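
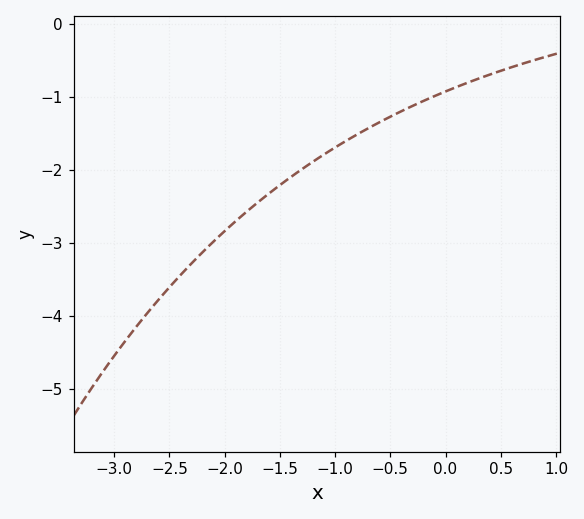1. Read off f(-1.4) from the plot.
-2.1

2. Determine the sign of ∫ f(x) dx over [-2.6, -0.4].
negative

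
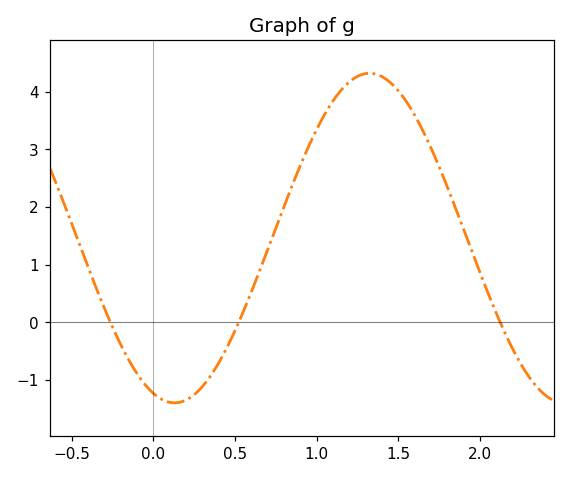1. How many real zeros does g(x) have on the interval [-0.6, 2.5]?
3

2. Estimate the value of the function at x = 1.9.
1.6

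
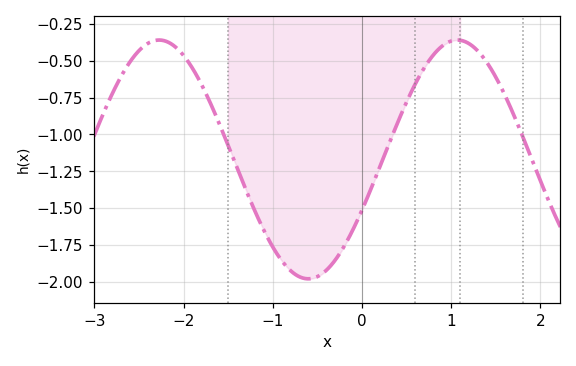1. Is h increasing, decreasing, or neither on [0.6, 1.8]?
neither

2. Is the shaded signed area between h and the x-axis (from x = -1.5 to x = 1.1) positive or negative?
negative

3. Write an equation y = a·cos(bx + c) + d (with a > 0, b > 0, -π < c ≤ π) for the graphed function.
y = 0.81cos(1.9x - 2) - 1.17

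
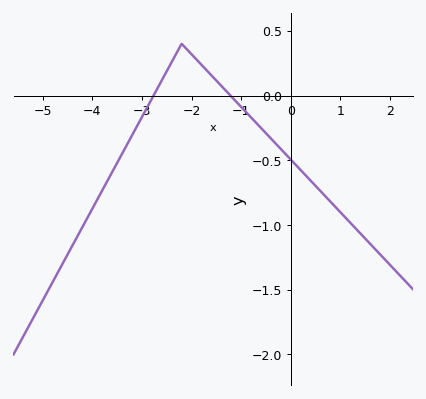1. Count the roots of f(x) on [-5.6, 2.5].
2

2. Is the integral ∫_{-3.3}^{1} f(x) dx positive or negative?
negative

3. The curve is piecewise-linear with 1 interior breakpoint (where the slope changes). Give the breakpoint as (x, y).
(-2.2, 0.4)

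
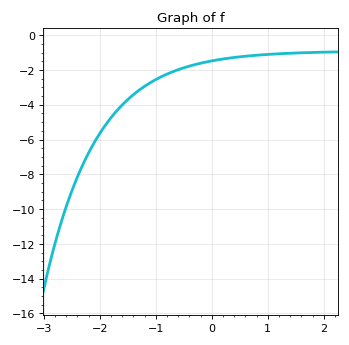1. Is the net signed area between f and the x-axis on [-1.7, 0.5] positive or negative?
negative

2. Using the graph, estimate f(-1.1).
-2.8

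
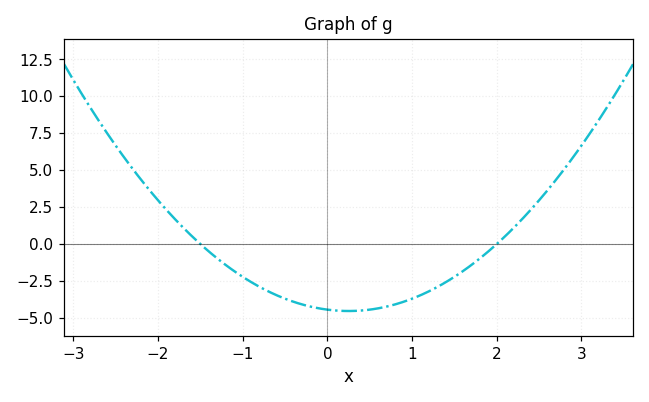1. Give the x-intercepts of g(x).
-1.5, 2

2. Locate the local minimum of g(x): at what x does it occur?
0.2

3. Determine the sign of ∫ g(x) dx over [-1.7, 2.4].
negative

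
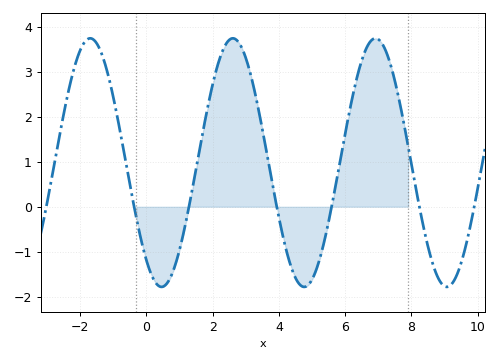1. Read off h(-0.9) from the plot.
2.09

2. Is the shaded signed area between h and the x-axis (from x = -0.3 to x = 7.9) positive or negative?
positive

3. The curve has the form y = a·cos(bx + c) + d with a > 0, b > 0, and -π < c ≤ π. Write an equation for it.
y = 2.76cos(1.46x + 2.47) + 0.98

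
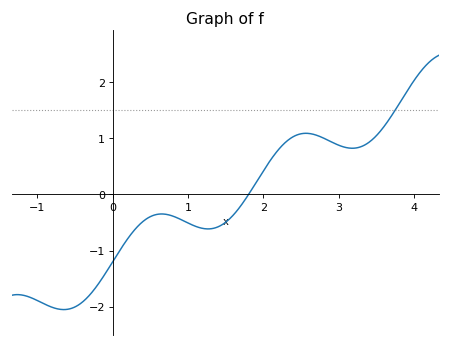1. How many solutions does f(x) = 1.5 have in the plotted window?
1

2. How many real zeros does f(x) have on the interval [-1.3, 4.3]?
1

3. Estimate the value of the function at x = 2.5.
1.08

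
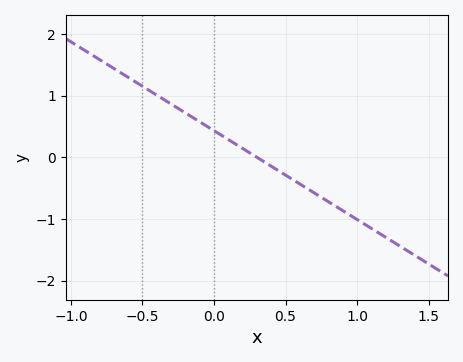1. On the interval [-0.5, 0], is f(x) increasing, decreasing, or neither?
decreasing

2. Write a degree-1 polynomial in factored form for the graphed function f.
y = -1.44(x - 0.3)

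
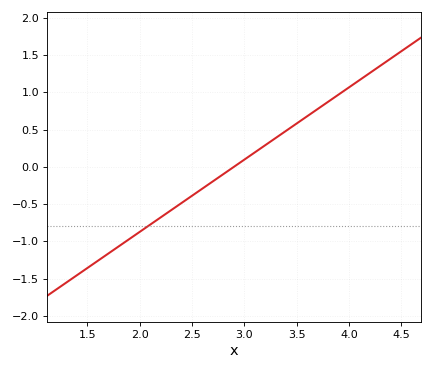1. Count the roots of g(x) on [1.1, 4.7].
1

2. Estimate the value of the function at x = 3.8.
0.873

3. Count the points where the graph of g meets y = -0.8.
1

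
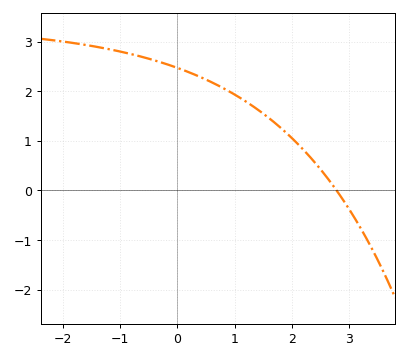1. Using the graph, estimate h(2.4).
0.565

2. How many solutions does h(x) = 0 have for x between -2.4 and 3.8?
1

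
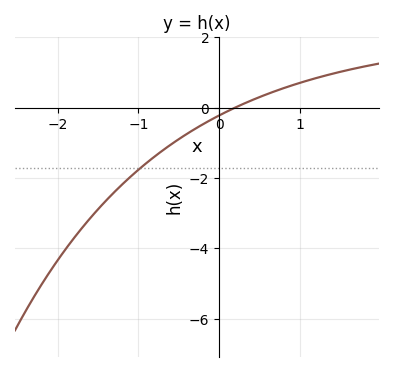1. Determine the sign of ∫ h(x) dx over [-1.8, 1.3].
negative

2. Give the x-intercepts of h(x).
0.195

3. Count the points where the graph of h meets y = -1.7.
1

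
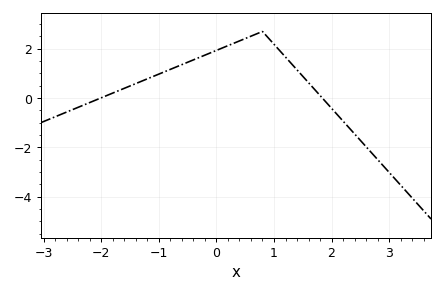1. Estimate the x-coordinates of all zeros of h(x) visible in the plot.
-2.01, 1.84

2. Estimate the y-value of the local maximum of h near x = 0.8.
2.7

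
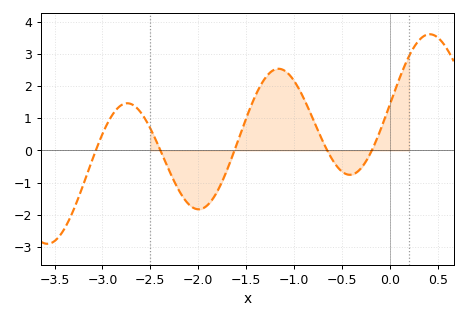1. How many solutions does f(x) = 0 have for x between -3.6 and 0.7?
5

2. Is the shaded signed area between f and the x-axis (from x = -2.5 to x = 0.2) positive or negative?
positive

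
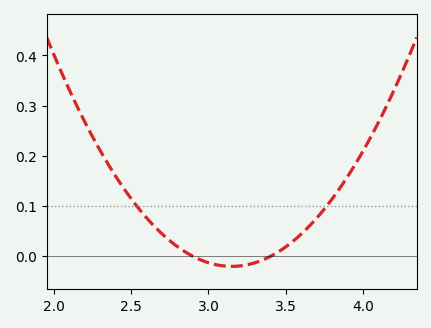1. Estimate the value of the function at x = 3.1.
-0.02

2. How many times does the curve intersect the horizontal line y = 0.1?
2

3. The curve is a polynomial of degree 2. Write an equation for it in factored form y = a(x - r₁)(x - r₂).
y = 0.32(x - 2.9)(x - 3.4)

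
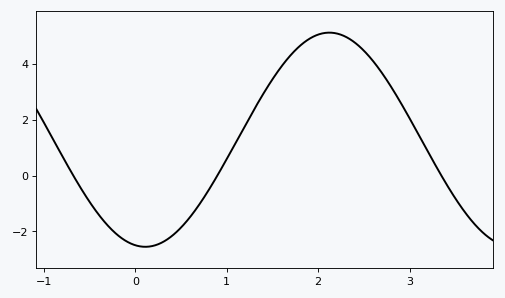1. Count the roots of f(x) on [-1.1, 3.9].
3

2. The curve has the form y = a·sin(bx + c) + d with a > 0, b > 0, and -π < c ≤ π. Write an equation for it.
y = 3.83sin(1.6x - 1.7) + 1.28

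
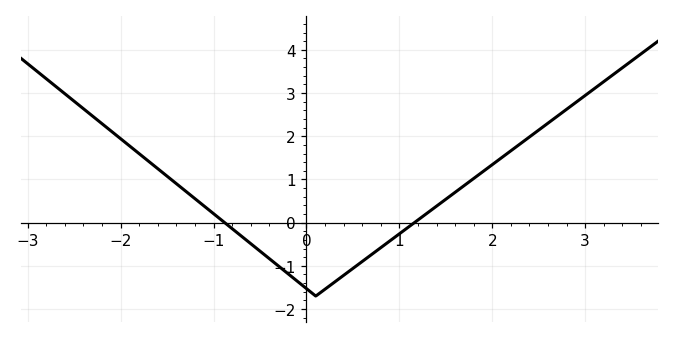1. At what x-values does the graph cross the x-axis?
-0.88, 1.16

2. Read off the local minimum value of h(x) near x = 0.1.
-1.7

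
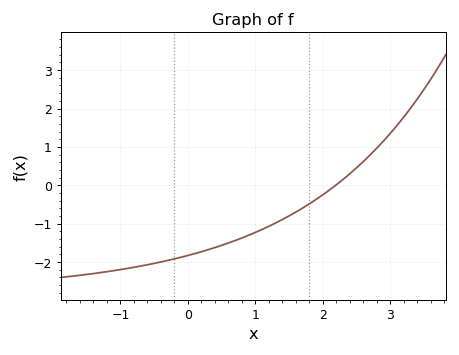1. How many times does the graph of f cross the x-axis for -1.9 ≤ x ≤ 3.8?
1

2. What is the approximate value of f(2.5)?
0.454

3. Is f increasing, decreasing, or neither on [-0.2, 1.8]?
increasing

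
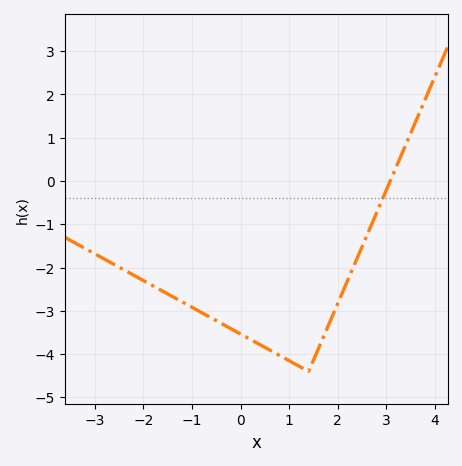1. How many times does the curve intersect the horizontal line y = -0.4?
1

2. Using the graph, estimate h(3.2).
0.3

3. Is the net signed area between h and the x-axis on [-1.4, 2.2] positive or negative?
negative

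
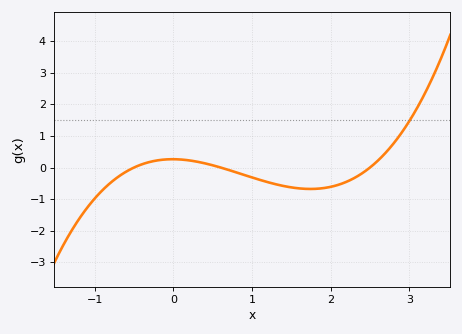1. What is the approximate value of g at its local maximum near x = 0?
0.263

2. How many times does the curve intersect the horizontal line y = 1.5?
1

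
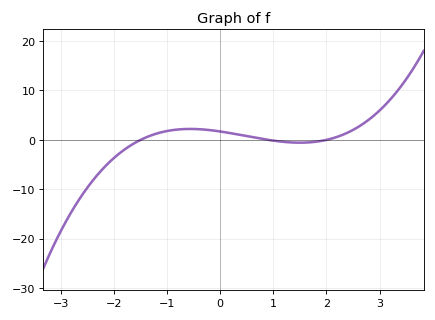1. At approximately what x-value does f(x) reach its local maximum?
-0.567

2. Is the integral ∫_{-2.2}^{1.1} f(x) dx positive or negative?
positive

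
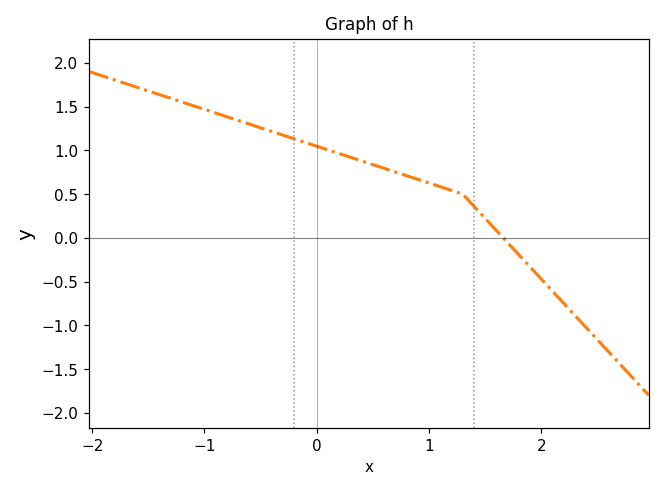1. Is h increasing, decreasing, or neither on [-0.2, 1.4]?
decreasing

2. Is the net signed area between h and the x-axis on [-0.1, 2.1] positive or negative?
positive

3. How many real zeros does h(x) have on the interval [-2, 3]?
1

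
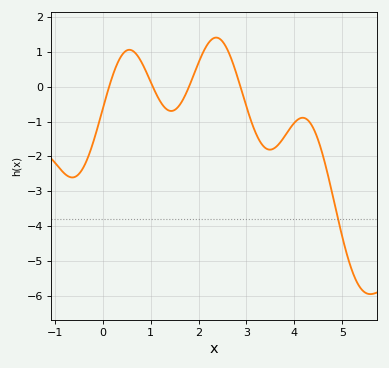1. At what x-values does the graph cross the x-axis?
0.133, 1.05, 1.8, 2.87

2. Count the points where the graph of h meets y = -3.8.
1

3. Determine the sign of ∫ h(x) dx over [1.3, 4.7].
negative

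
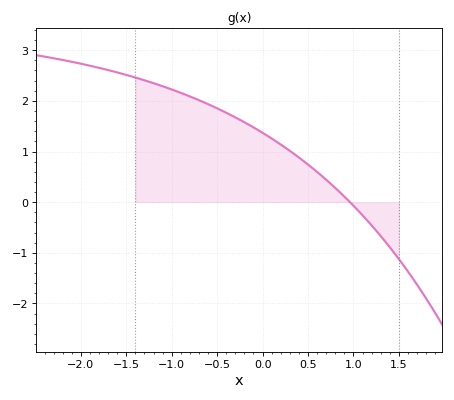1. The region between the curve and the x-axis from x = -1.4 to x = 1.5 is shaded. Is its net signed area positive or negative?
positive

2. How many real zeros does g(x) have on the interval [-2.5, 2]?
1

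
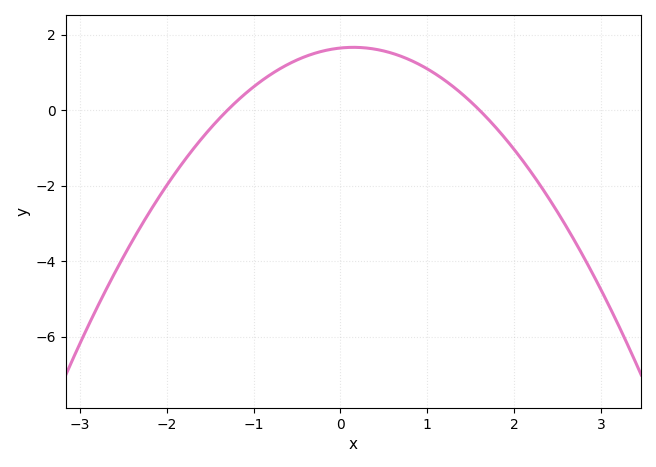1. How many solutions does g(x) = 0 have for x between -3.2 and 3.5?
2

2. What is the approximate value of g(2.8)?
-3.8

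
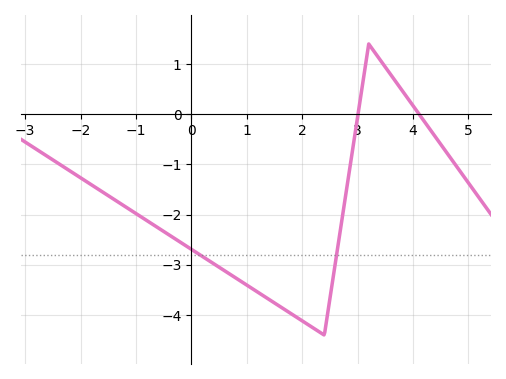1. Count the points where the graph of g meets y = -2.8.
2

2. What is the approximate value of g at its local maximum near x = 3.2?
1.4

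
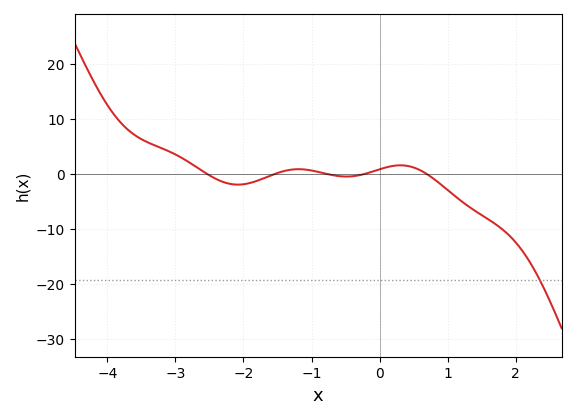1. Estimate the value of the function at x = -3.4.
6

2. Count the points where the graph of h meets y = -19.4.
1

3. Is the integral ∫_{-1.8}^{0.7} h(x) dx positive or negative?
positive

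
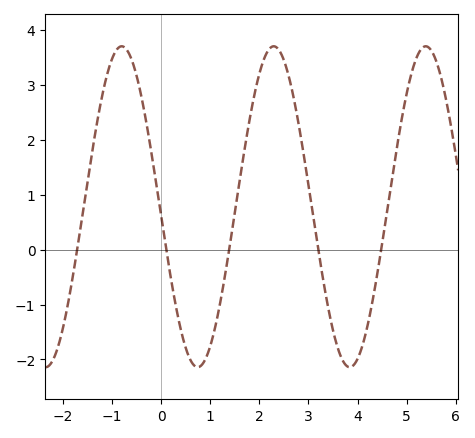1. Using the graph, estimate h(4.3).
-1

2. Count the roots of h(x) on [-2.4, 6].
5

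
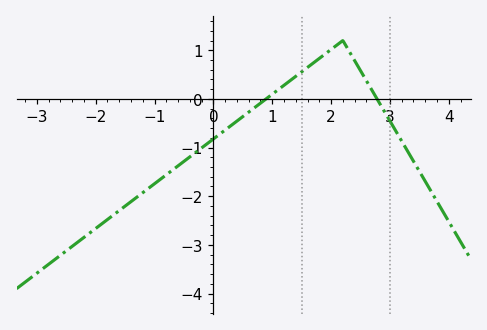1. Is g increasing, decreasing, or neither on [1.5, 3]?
neither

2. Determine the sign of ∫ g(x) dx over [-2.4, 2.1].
negative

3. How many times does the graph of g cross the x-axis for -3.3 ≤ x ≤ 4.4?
2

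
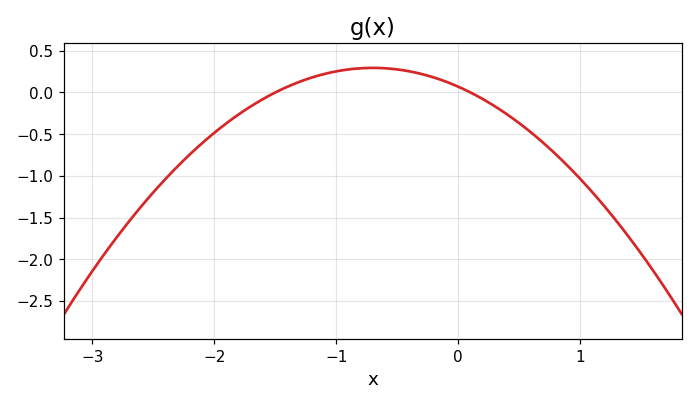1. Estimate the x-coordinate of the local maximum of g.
-0.7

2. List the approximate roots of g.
-1.5, 0.1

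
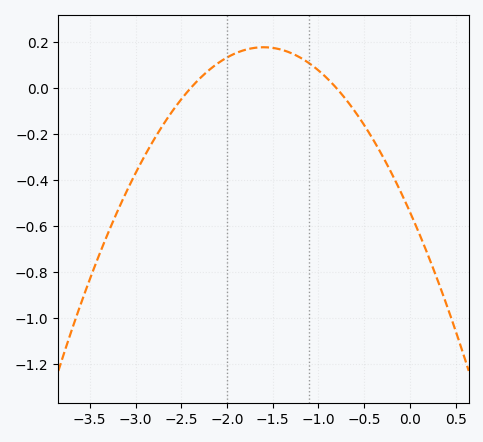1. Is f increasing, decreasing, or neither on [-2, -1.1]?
neither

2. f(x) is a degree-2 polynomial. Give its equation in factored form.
y = -0.28(x + 2.4)(x + 0.8)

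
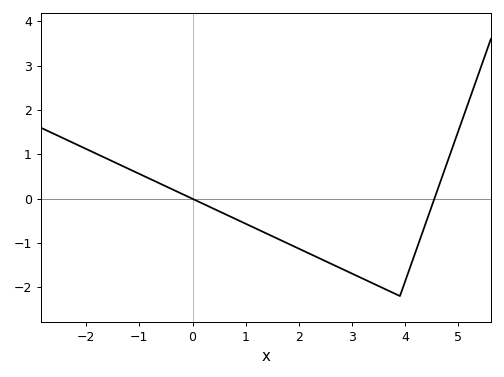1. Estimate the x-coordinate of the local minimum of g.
3.8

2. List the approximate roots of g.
0, 4.6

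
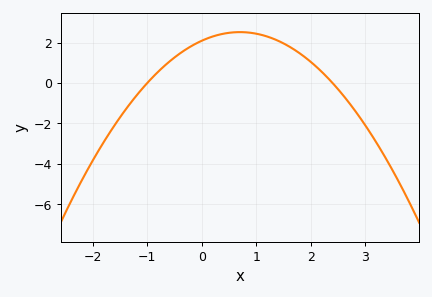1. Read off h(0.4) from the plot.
2.4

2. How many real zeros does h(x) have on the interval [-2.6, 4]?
2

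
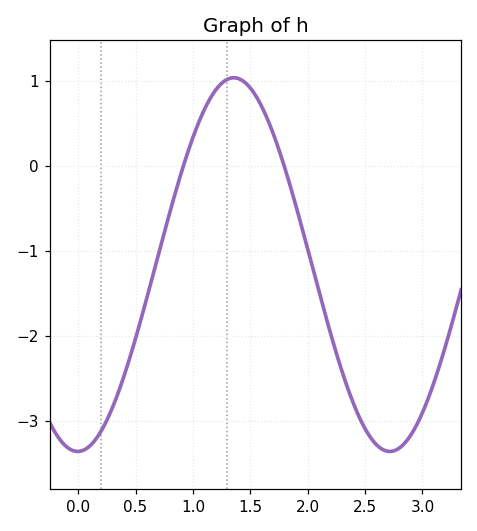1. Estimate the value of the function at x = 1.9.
-0.48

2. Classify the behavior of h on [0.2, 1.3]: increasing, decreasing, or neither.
increasing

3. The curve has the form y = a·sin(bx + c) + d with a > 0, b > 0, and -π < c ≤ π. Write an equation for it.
y = 2.2sin(2.31x - 1.56) - 1.16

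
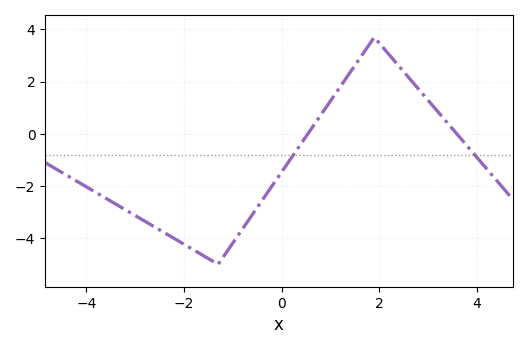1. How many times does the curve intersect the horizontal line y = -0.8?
2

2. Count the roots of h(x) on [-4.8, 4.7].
2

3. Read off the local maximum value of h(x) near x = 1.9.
3.7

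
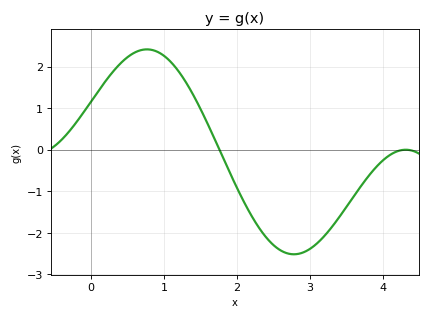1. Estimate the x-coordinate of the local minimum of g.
2.8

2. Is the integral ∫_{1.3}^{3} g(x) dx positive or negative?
negative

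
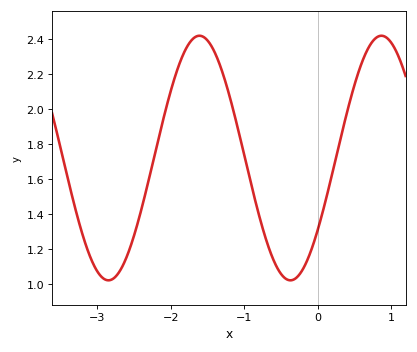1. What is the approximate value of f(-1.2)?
2.07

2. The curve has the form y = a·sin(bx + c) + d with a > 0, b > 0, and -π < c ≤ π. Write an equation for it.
y = 0.7sin(2.54x - 0.622) + 1.72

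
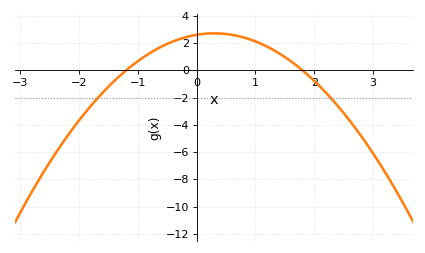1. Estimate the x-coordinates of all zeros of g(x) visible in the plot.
-1.2, 1.8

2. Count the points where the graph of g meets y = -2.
2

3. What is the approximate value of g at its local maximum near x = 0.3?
2.72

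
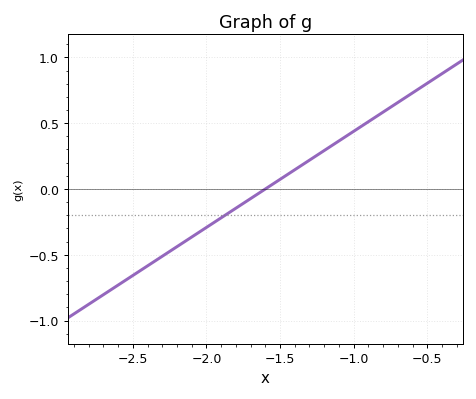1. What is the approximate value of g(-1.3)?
0.219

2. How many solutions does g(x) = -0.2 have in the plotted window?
1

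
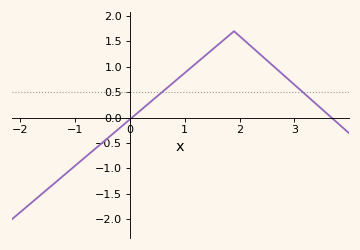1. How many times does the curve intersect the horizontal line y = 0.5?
2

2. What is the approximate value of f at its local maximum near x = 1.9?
1.7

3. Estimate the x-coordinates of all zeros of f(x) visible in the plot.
0.037, 3.68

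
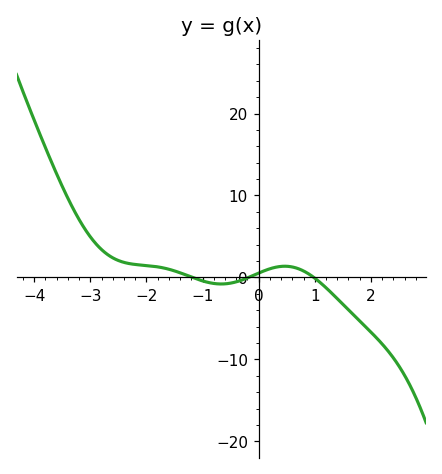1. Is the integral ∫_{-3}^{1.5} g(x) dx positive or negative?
positive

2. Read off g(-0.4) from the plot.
-0.539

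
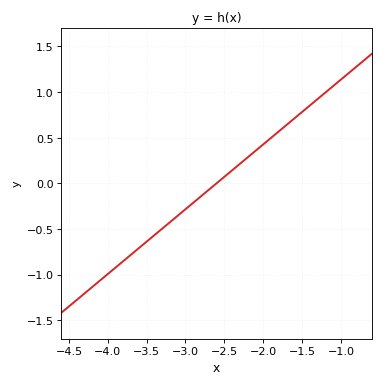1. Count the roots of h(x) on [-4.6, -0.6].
1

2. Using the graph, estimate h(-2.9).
-0.2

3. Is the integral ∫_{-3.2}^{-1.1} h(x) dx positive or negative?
positive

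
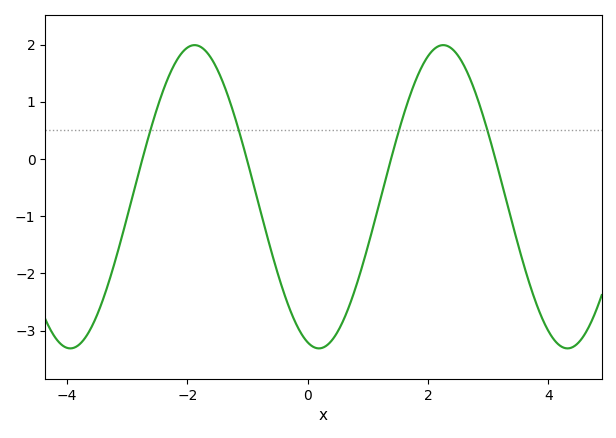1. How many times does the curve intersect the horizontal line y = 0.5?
4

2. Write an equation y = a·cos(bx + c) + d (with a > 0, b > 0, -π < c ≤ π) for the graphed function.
y = 2.65cos(1.5x + 2.9) - 0.66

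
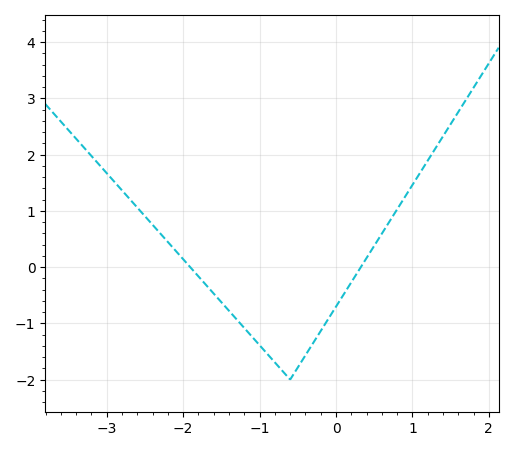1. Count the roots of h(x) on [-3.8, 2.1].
2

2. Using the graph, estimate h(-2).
0.1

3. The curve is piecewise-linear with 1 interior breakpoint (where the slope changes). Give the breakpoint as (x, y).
(-0.6, -2)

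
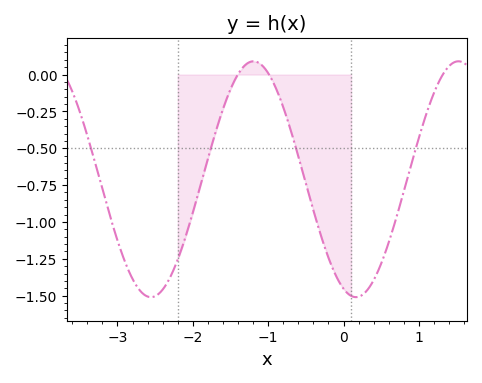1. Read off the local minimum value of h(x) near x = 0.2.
-1.51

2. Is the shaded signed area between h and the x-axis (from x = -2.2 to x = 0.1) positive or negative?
negative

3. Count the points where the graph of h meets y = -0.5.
4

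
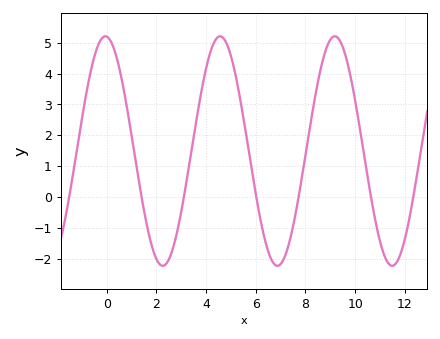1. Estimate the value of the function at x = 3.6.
2.46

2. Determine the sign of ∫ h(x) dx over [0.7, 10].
positive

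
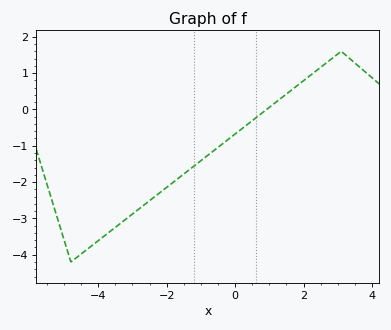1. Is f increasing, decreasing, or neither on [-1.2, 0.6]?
increasing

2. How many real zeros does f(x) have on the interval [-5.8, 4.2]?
1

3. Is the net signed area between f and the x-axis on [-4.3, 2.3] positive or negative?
negative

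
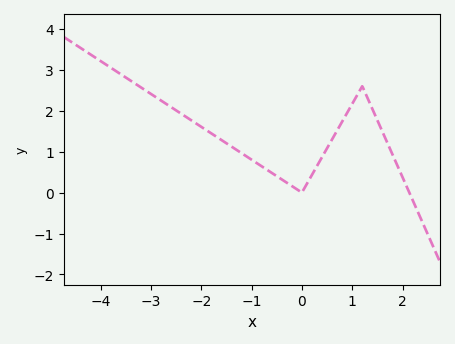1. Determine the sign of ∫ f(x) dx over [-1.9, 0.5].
positive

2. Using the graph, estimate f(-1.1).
0.9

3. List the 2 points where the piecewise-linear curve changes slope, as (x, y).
(0, 0); (1.2, 2.6)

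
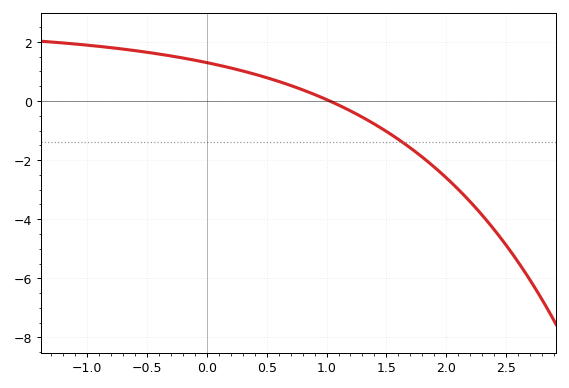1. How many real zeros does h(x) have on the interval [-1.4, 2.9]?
1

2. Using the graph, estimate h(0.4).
1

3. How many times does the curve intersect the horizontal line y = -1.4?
1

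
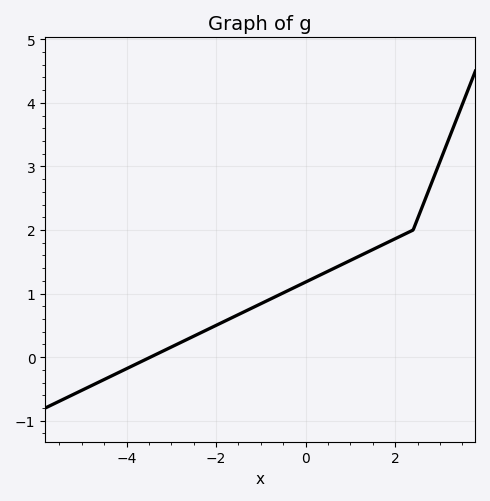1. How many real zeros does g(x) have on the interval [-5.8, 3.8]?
1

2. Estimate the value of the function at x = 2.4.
2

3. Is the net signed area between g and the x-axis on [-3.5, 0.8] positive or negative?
positive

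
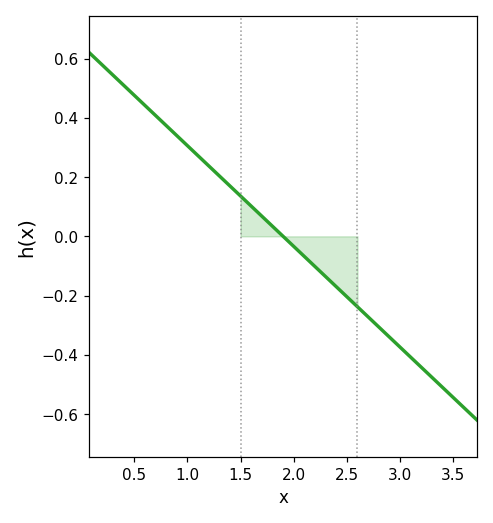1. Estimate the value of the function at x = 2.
-0.034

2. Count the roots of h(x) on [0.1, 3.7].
1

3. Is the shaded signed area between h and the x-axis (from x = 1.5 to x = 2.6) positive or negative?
negative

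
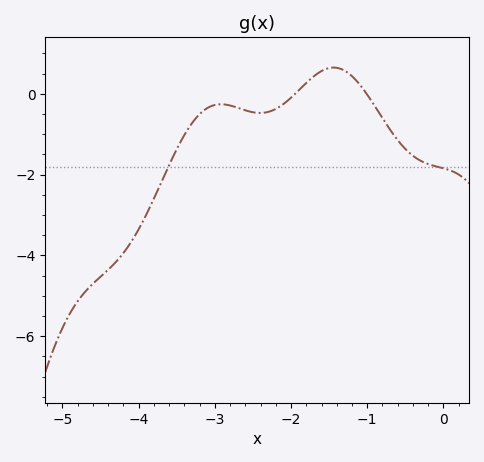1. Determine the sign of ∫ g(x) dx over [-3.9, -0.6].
negative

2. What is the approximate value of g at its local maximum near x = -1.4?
0.6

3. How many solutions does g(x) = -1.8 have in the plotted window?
2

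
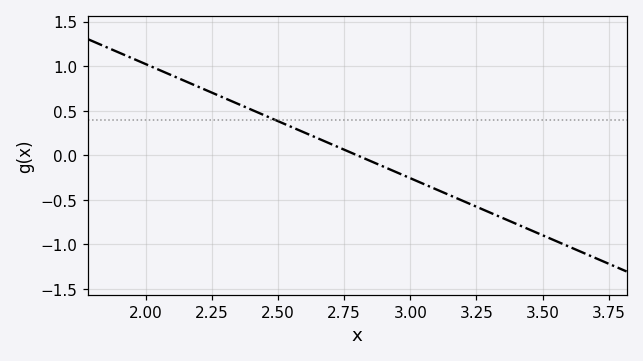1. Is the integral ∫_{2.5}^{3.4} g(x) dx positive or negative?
negative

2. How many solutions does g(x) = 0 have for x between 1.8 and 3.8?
1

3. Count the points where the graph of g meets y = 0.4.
1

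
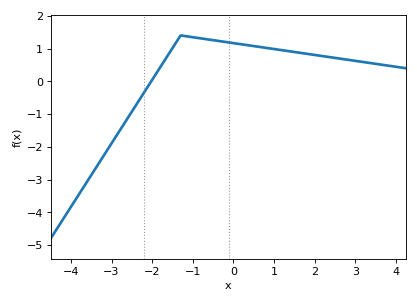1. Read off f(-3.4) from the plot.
-2.67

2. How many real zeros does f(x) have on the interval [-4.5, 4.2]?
1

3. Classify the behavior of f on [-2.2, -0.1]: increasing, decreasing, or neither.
neither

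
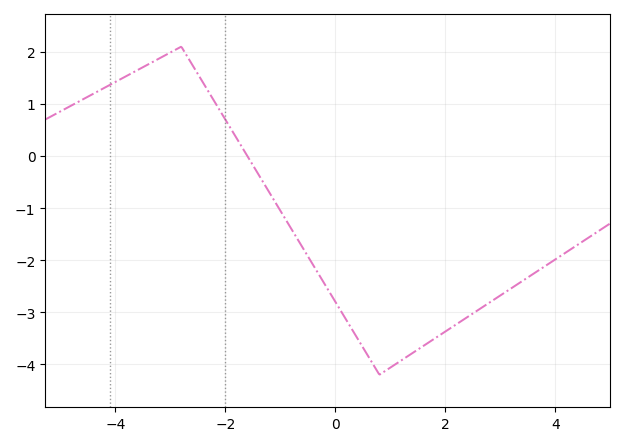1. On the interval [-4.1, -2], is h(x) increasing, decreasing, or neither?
neither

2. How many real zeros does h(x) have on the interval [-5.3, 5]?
1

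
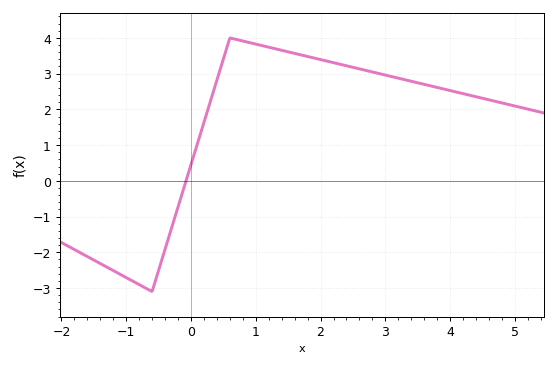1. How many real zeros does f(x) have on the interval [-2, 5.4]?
1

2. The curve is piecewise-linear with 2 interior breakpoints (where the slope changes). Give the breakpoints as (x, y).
(-0.6, -3.1); (0.6, 4)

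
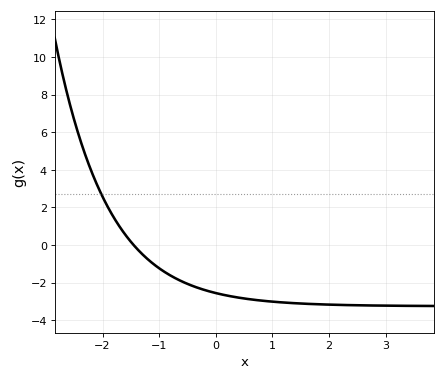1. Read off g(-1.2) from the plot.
-0.8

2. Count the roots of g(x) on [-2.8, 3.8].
1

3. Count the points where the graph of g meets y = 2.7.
1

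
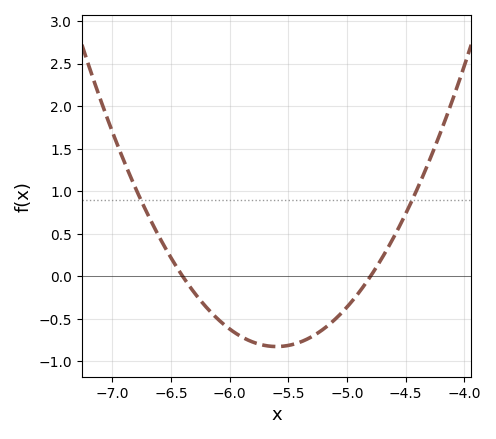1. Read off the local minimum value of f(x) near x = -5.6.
-0.85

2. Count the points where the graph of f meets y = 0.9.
2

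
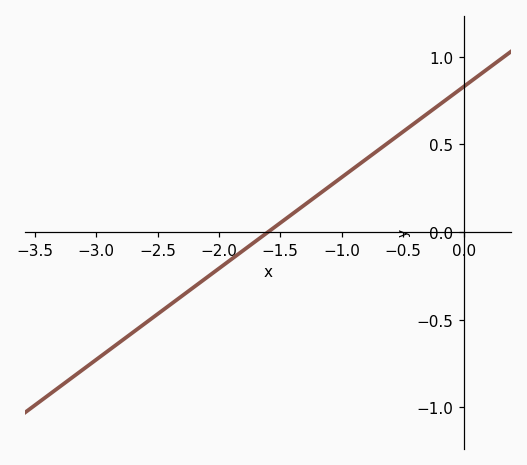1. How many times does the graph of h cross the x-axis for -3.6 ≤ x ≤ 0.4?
1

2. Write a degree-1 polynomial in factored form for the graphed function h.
y = 0.52(x + 1.6)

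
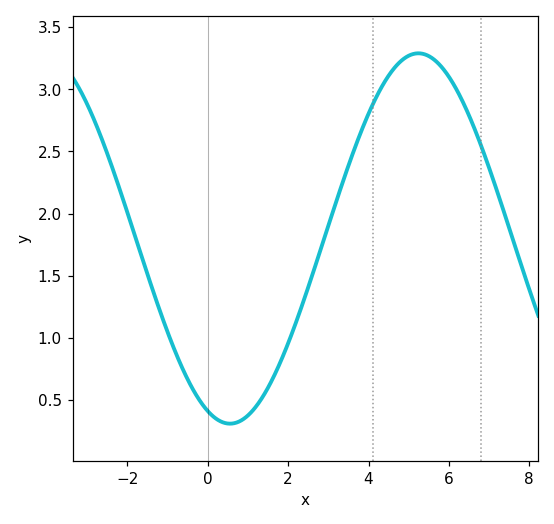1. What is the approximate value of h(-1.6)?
1.6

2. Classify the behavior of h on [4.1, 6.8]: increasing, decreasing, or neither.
neither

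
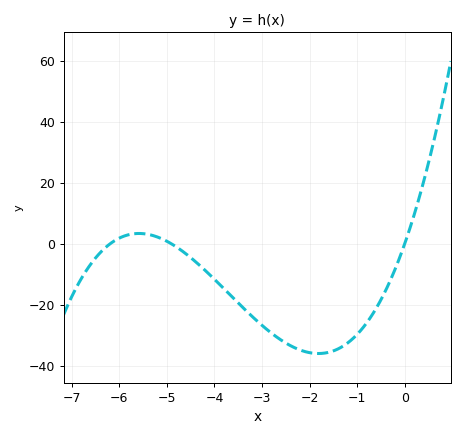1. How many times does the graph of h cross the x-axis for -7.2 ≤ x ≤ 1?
3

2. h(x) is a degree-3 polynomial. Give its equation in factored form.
y = 1.46(x + 6.2)(x + 4.9)(x - 0)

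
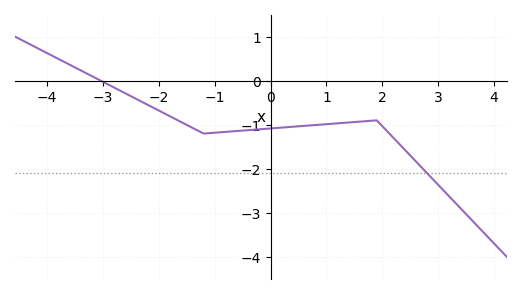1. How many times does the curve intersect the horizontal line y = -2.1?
1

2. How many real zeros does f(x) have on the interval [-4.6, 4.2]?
1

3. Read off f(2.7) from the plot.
-2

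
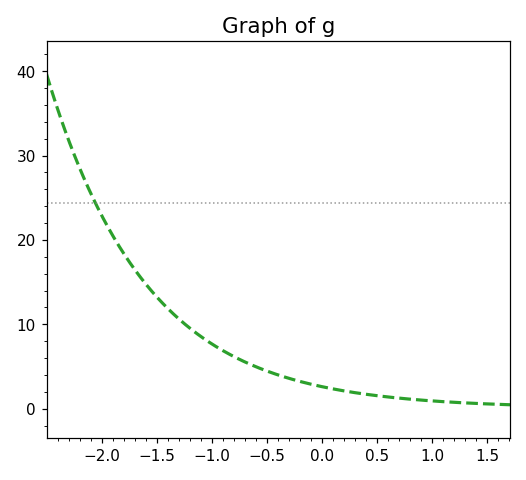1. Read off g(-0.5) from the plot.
4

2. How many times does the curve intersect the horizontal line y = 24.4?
1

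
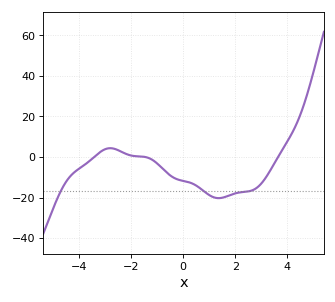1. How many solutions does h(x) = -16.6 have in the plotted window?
3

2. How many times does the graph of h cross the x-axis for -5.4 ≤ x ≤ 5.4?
3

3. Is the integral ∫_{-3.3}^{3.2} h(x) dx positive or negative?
negative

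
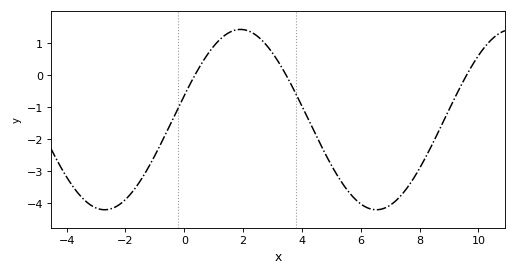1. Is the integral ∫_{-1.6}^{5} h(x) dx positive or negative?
negative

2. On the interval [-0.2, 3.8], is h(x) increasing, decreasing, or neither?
neither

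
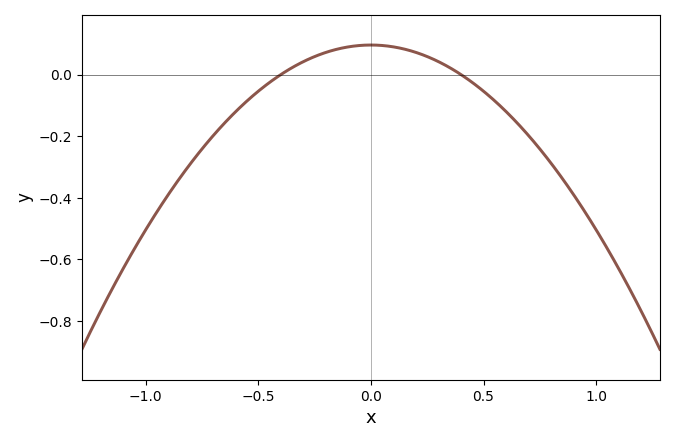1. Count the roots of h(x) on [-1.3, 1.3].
2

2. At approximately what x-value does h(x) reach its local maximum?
0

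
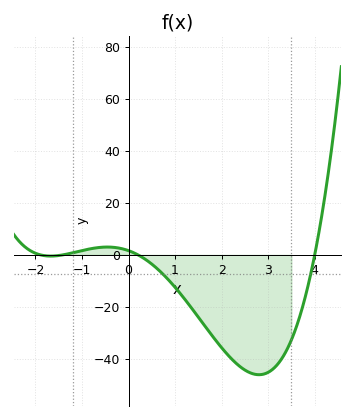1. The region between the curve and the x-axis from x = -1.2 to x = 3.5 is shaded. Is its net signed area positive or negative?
negative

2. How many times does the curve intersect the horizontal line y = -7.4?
2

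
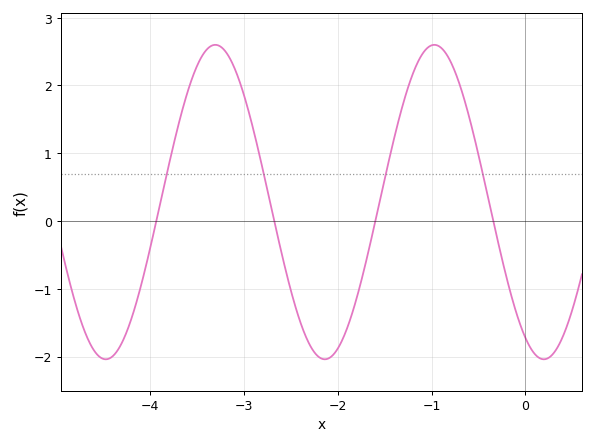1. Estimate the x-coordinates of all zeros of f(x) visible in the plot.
-3.9, -2.7, -1.6, -0.3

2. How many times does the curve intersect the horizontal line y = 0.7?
4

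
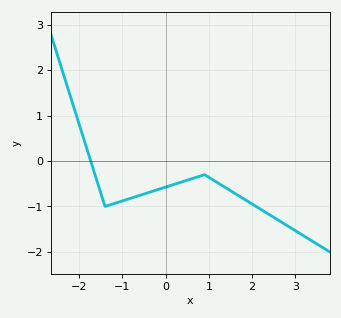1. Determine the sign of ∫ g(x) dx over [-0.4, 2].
negative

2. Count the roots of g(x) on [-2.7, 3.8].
1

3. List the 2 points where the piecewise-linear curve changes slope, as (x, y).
(-1.4, -1); (0.9, -0.3)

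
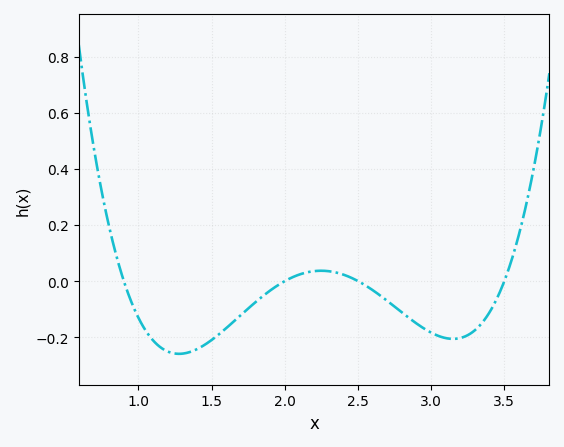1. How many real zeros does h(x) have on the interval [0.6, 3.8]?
4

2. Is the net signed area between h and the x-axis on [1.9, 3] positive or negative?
negative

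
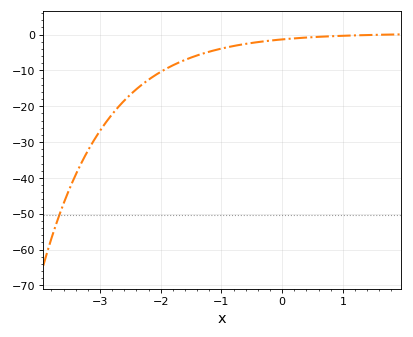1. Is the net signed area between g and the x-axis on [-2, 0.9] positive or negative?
negative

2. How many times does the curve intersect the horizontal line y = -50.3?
1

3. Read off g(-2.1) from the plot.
-11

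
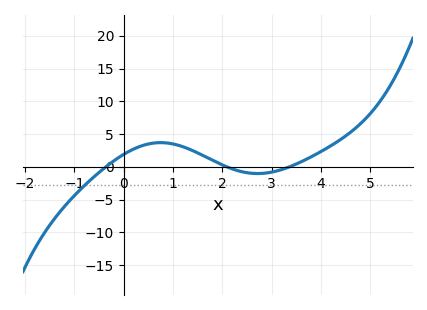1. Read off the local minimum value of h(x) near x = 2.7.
-1.03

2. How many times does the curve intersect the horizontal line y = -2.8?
1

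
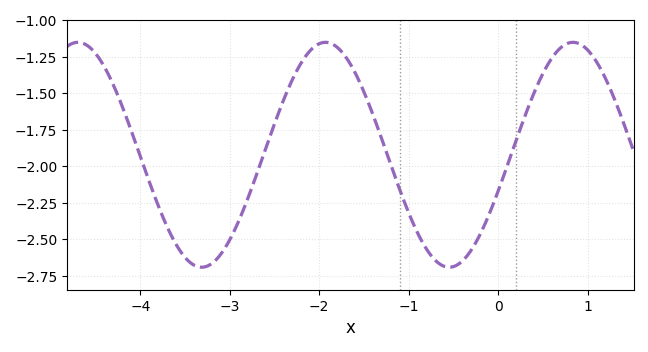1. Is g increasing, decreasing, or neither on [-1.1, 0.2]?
neither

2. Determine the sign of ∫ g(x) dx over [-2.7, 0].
negative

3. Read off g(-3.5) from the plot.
-2.62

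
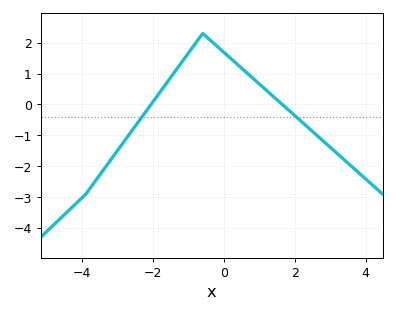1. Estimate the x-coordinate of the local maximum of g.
-0.6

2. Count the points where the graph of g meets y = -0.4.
2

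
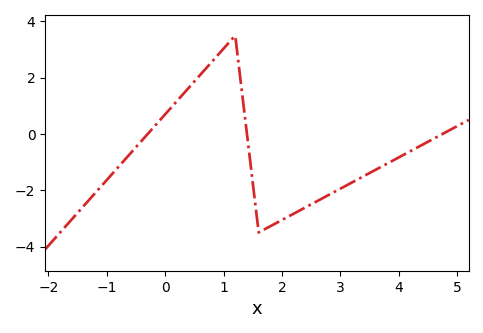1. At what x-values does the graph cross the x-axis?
-0.299, 1.4, 4.75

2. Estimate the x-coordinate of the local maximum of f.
1.2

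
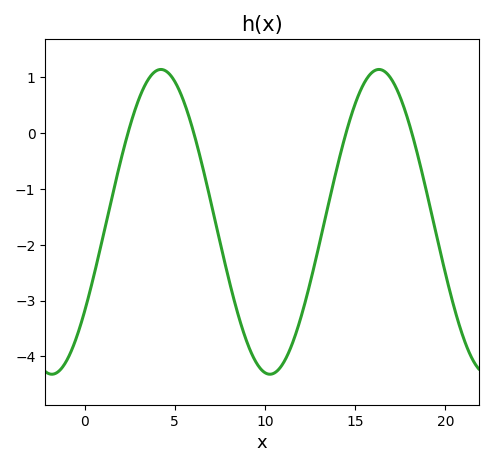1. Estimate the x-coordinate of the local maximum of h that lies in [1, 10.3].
4.24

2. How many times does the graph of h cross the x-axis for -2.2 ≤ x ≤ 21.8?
4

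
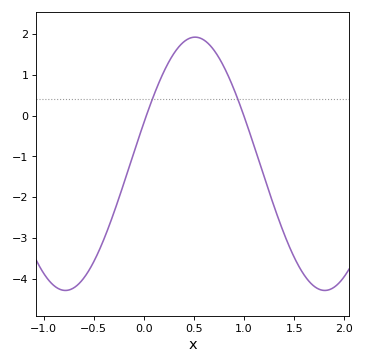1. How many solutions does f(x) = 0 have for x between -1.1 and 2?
2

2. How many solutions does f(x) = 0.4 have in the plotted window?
2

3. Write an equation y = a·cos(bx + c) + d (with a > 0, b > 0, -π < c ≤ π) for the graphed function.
y = 3.11cos(2.43x - 1.24) - 1.18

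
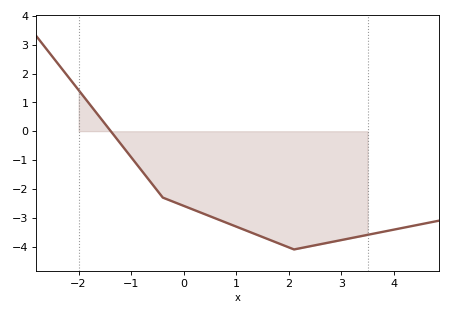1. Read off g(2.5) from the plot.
-3.96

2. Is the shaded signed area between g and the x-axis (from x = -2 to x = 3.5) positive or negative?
negative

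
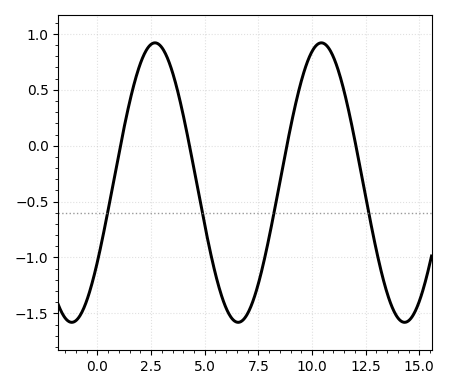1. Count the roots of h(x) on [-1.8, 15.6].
4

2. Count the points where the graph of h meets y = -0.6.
4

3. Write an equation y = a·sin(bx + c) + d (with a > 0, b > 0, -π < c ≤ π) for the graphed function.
y = 1.25sin(0.81x - 0.6) - 0.33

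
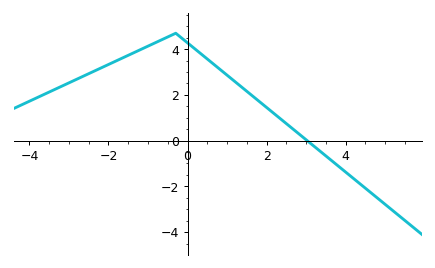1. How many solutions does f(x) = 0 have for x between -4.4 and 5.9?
1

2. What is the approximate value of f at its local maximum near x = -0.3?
4.6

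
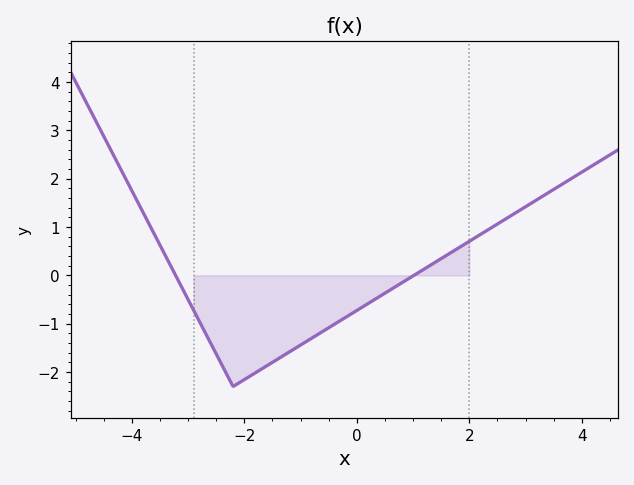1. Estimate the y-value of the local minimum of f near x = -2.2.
-2.3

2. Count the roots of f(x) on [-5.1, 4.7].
2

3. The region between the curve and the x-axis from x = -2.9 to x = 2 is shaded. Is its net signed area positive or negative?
negative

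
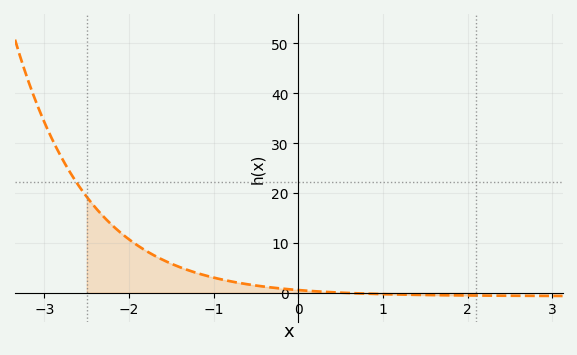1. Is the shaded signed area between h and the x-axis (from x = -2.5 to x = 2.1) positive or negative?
positive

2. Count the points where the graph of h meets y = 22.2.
1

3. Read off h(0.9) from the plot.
-0.238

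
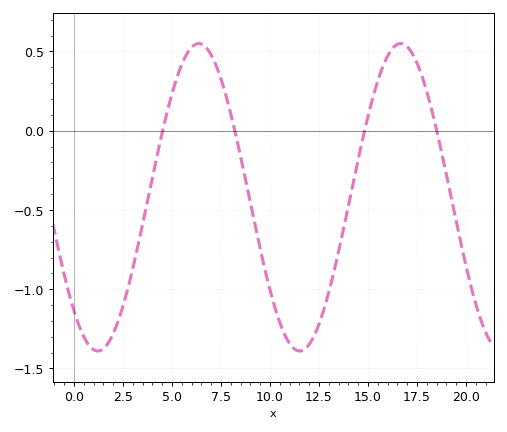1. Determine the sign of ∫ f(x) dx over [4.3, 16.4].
negative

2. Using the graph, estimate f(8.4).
-0.1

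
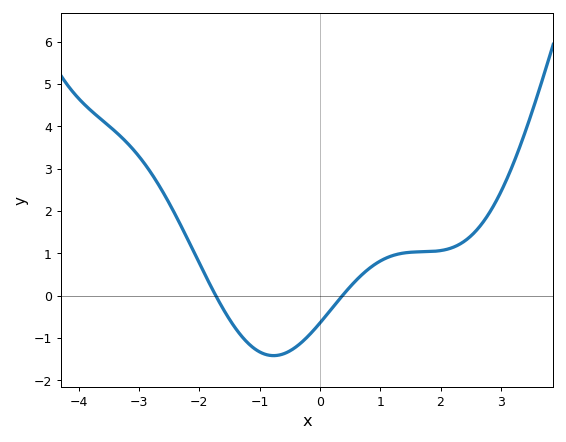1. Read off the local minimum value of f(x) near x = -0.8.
-1.4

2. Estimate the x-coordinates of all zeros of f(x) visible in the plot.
-1.8, 0.4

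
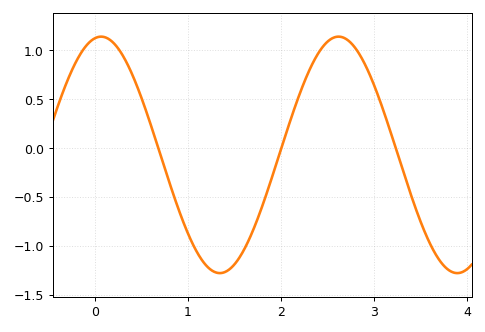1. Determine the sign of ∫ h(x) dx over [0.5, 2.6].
negative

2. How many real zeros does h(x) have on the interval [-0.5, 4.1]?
3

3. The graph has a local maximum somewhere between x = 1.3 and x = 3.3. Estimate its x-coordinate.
2.62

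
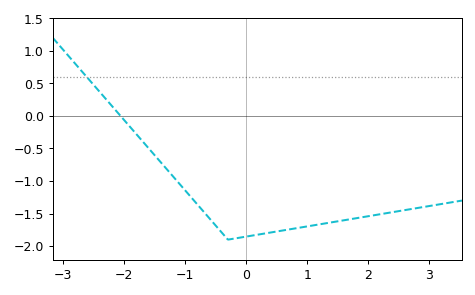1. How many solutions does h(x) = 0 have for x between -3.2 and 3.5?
1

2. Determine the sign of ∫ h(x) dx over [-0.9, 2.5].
negative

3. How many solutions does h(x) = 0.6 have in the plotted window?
1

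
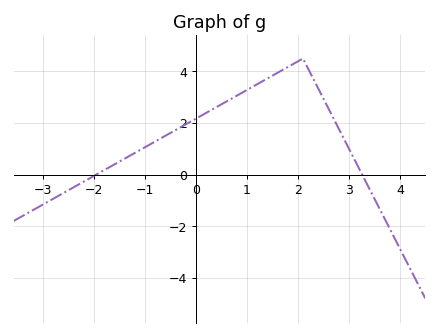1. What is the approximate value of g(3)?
1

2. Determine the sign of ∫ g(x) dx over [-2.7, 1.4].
positive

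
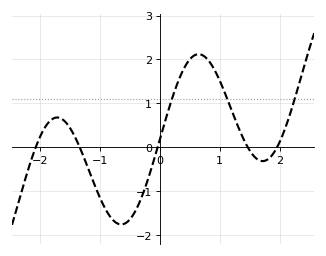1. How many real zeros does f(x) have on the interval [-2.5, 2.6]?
5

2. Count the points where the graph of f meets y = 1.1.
3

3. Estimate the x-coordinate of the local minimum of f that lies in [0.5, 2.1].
1.72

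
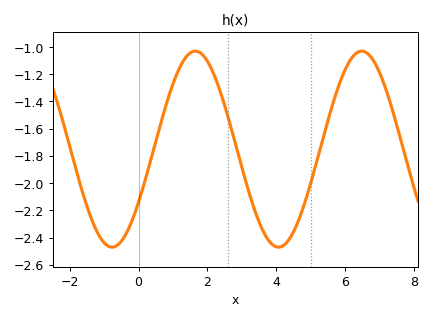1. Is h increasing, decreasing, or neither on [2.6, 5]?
neither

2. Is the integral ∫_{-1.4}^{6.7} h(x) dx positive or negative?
negative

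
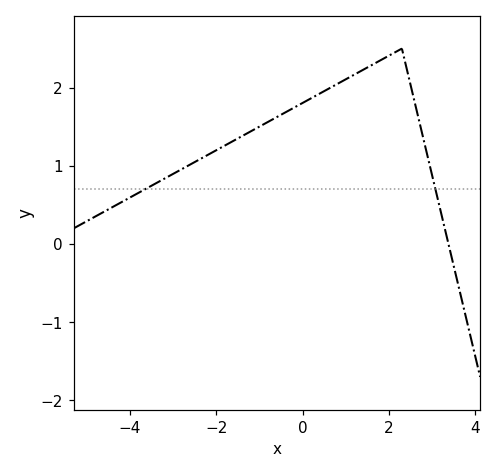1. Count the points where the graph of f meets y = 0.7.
2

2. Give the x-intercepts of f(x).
3.38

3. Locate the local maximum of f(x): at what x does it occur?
2.3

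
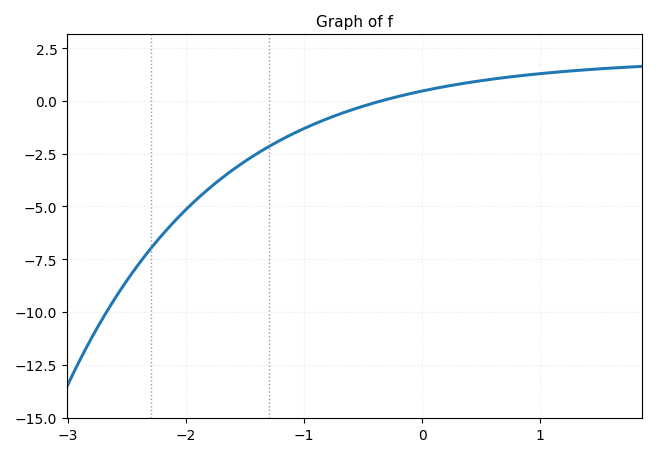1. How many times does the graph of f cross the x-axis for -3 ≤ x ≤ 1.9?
1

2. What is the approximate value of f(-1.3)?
-2.2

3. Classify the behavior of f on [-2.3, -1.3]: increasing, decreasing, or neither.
increasing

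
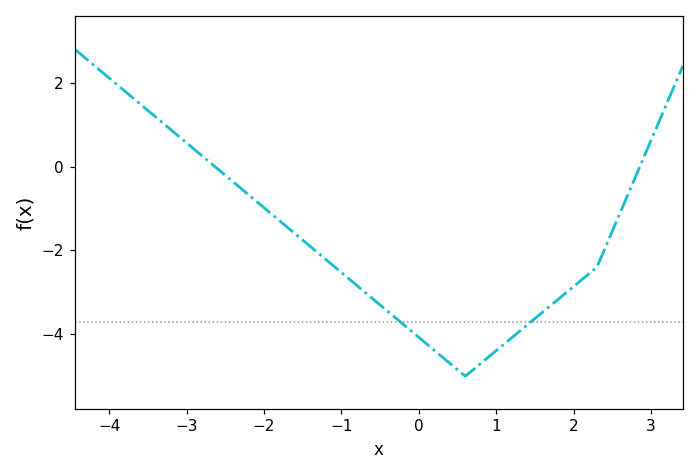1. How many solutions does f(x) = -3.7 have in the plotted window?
2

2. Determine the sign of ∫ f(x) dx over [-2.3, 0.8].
negative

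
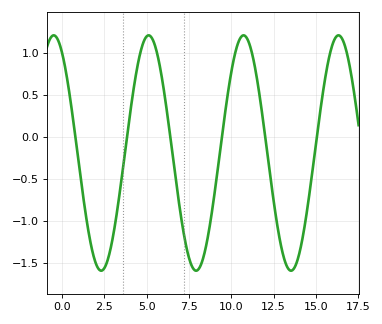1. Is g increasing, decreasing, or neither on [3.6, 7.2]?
neither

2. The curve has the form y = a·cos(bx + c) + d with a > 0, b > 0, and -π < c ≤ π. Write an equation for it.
y = 1.4cos(1.12x + 0.56) - 0.19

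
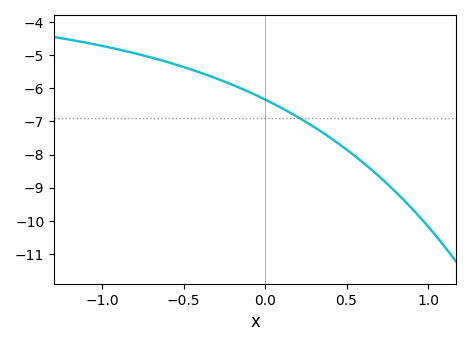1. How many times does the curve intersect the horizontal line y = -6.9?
1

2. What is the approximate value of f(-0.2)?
-5.9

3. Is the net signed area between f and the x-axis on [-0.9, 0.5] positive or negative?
negative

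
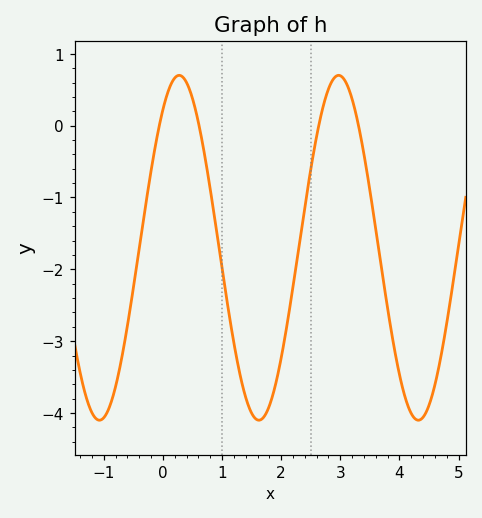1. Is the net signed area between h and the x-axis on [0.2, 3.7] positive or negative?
negative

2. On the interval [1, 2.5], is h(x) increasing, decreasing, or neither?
neither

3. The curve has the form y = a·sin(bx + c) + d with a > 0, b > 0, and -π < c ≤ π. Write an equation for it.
y = 2.4sin(2.3x + 0.93) - 1.7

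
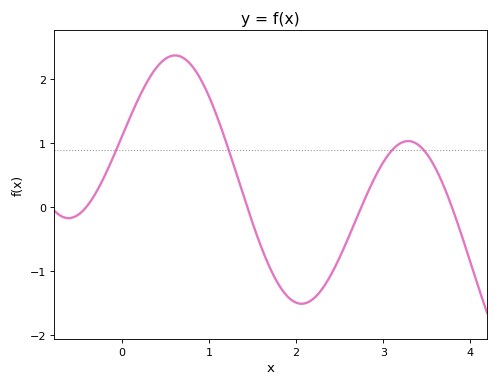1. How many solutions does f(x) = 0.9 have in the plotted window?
4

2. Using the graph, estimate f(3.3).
1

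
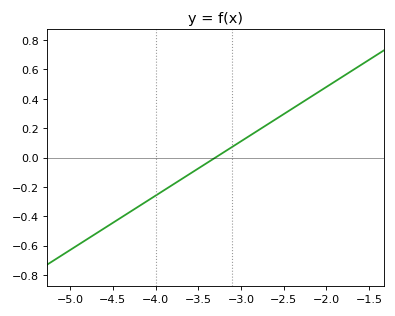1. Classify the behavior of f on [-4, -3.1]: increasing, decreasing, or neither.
increasing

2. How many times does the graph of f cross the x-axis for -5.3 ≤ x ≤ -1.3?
1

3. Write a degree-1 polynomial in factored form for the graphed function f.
y = 0.37(x + 3.3)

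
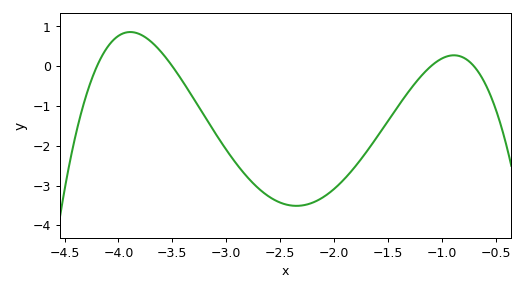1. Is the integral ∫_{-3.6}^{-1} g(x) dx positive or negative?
negative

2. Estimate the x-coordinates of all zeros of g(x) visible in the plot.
-4.2, -3.5, -1.1, -0.7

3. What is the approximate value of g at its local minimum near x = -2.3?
-3.5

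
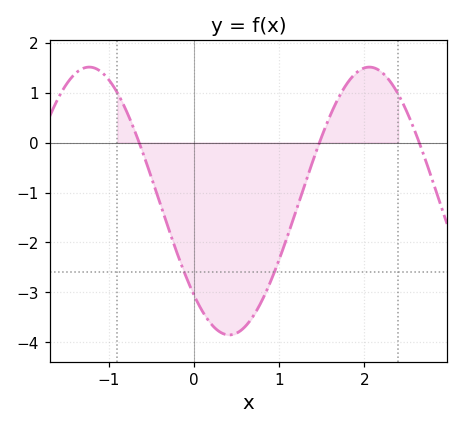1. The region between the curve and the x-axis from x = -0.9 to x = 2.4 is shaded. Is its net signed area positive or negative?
negative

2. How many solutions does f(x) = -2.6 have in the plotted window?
2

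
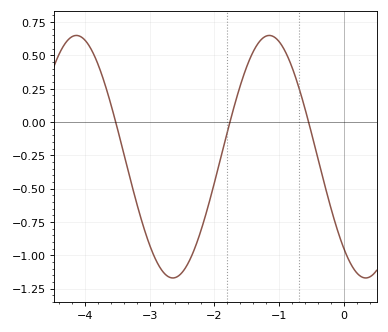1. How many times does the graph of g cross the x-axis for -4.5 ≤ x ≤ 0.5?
3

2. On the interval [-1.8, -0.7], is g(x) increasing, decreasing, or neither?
neither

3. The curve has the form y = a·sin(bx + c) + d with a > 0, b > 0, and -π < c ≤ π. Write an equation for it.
y = 0.91sin(2.11x - 2.28) - 0.26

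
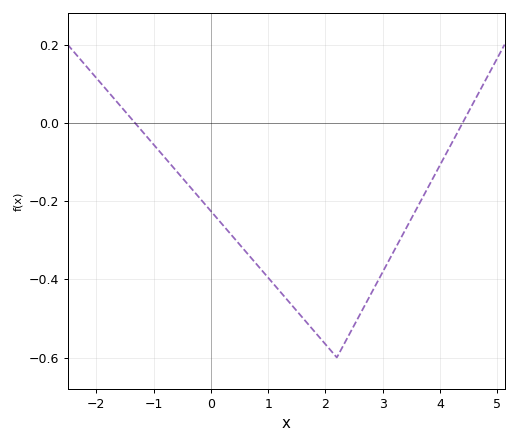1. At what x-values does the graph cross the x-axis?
-1.4, 4.4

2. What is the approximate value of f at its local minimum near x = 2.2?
-0.6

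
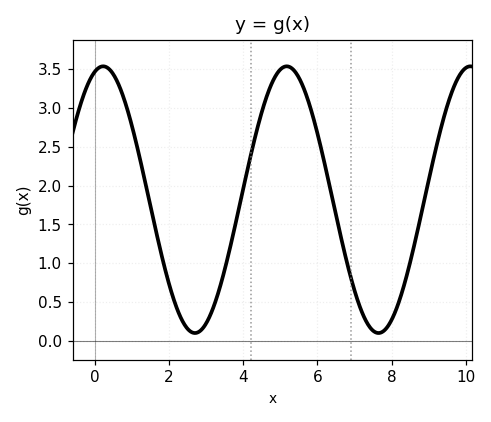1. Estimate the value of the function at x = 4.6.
3.1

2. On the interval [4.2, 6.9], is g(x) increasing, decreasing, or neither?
neither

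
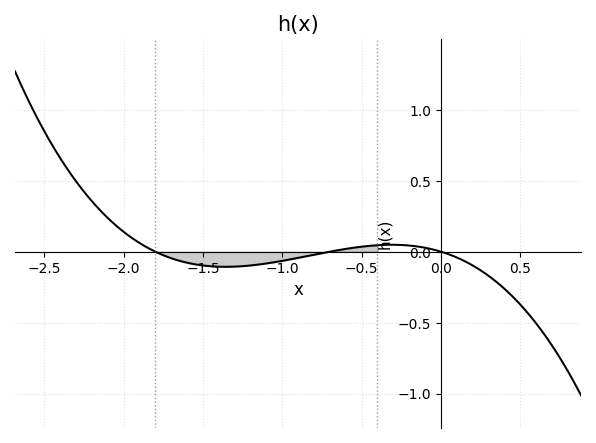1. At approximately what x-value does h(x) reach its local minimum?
-1.36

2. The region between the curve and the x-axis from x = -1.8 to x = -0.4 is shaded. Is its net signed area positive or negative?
negative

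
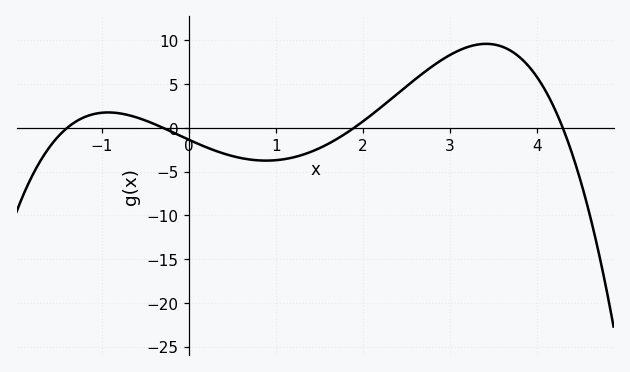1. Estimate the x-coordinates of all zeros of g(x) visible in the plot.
-1.4, -0.3, 1.9, 4.3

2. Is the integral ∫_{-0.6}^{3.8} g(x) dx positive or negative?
positive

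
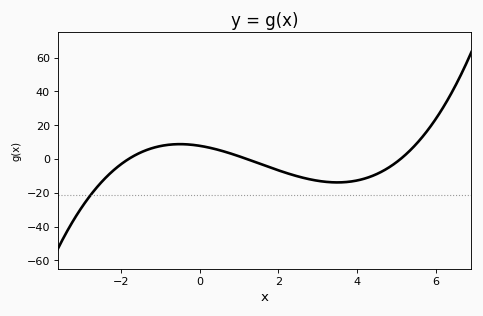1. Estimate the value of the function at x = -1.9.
-1.54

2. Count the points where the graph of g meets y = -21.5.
1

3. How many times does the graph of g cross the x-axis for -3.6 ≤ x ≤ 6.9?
3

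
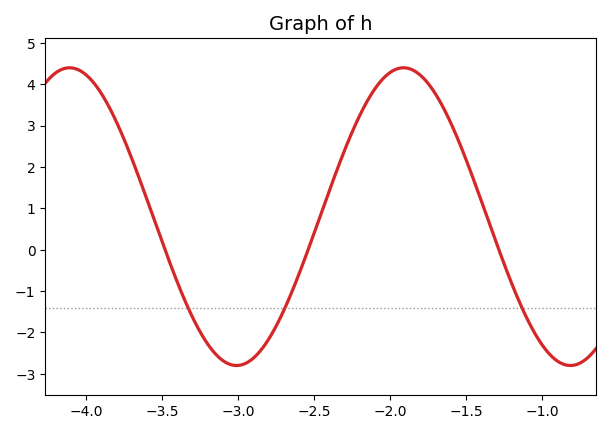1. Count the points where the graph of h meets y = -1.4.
3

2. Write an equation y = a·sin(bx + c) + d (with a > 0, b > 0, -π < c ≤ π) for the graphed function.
y = 3.6sin(2.9x + 0.75) + 0.8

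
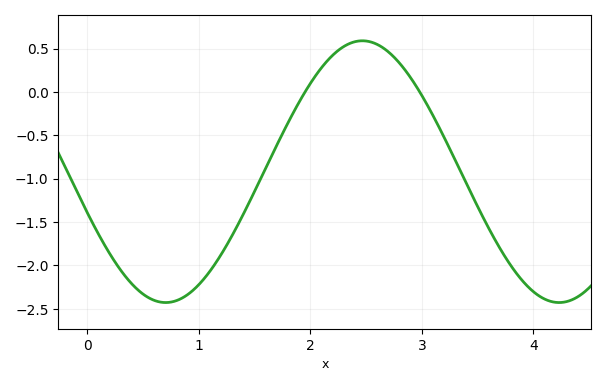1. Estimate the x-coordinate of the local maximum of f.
2.47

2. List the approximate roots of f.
1.95, 2.98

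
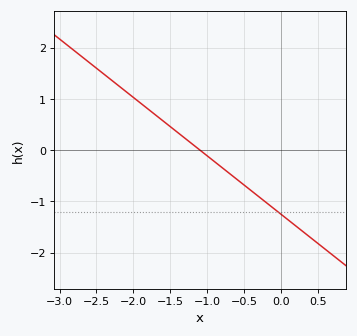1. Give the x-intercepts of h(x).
-1.1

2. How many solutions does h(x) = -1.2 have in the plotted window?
1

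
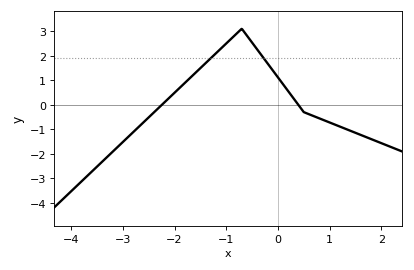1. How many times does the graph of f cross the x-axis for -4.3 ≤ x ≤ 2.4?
2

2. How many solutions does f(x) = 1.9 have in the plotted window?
2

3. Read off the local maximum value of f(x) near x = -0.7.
3.1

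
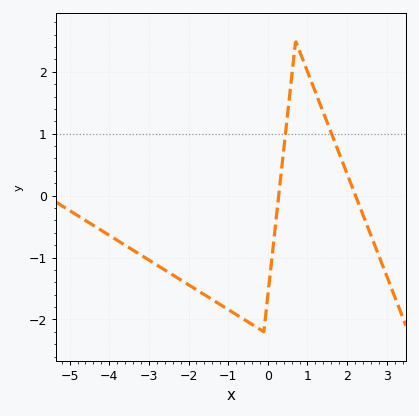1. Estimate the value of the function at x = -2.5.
-1.24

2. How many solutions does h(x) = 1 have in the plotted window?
2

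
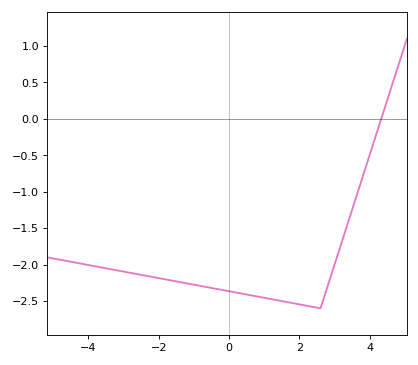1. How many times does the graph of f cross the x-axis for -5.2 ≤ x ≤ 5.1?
1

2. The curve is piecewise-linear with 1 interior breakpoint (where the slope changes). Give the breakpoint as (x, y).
(2.6, -2.6)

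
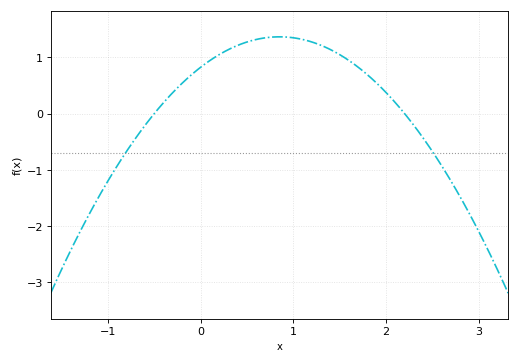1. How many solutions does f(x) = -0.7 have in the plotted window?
2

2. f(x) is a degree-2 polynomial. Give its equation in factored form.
y = -0.75(x + 0.5)(x - 2.2)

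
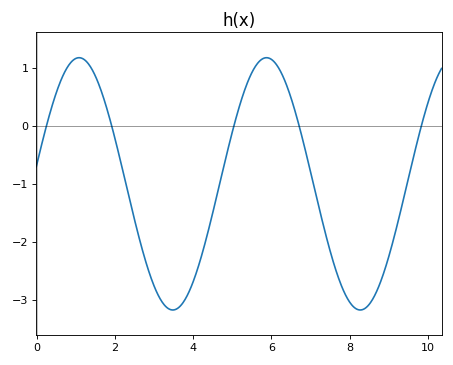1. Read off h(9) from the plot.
-2.3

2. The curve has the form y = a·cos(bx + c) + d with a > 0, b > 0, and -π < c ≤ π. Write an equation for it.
y = 2.18cos(1.3x - 1.4) - 1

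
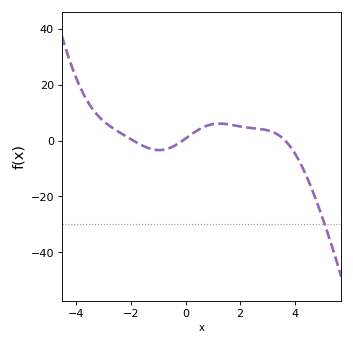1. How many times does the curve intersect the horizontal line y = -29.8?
1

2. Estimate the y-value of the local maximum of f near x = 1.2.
6.05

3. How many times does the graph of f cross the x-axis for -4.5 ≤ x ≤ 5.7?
3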